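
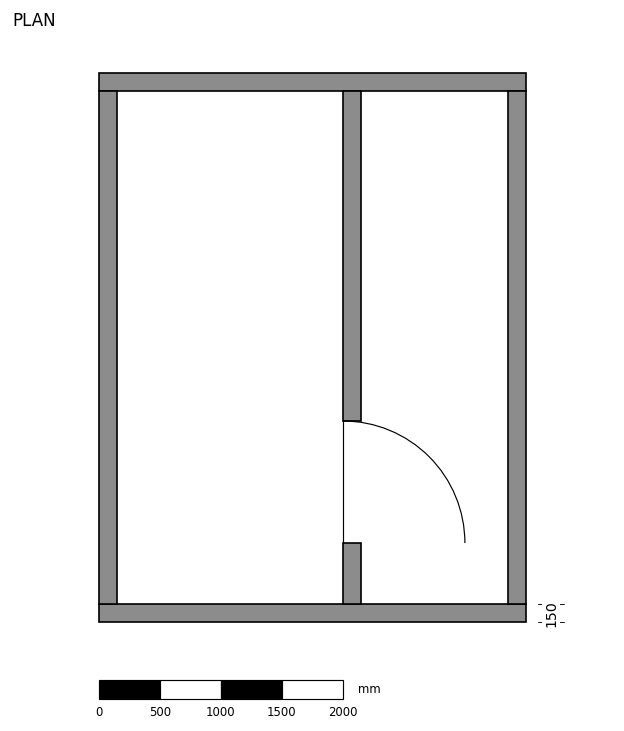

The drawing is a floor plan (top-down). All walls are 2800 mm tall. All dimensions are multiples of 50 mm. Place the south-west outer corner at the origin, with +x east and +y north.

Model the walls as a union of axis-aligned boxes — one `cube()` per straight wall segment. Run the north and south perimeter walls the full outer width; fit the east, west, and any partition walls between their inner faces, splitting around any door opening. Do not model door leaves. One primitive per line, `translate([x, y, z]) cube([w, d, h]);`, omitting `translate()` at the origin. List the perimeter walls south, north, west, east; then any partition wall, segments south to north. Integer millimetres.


cube([3500, 150, 2800]);
translate([0, 4350, 0]) cube([3500, 150, 2800]);
translate([0, 150, 0]) cube([150, 4200, 2800]);
translate([3350, 150, 0]) cube([150, 4200, 2800]);
translate([2000, 150, 0]) cube([150, 500, 2800]);
translate([2000, 1650, 0]) cube([150, 2700, 2800]);


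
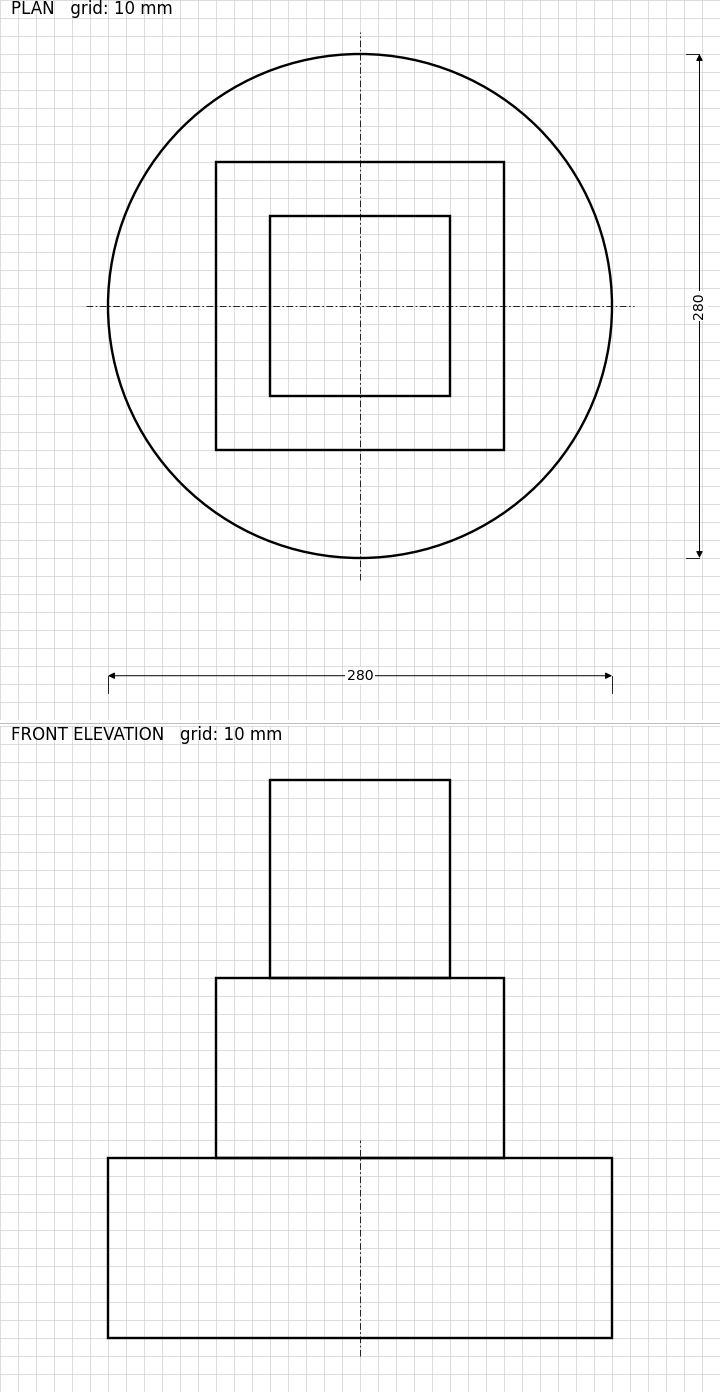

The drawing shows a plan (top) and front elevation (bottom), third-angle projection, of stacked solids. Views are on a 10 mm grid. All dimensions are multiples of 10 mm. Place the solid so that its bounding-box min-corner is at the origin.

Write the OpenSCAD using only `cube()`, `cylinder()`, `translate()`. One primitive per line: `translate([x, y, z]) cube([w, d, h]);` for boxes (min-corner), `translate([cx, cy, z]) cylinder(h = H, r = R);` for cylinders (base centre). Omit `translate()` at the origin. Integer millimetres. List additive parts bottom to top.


translate([140, 140, 0]) cylinder(h = 100, r = 140);
translate([60, 60, 100]) cube([160, 160, 100]);
translate([90, 90, 200]) cube([100, 100, 110]);


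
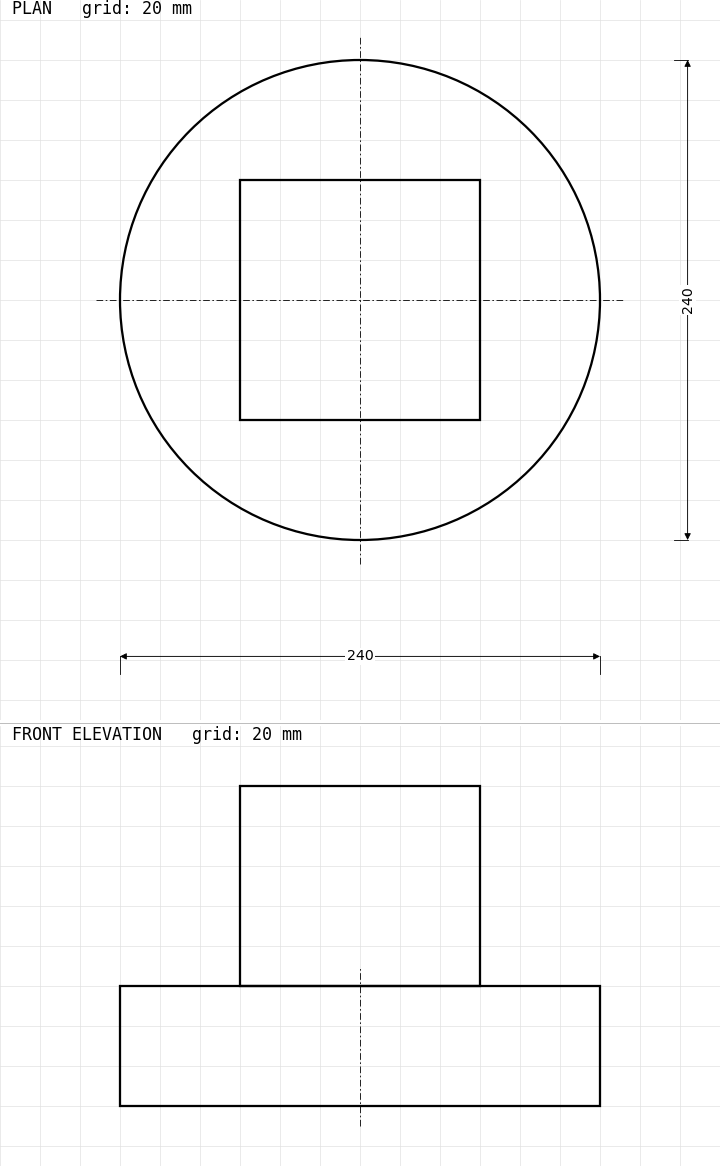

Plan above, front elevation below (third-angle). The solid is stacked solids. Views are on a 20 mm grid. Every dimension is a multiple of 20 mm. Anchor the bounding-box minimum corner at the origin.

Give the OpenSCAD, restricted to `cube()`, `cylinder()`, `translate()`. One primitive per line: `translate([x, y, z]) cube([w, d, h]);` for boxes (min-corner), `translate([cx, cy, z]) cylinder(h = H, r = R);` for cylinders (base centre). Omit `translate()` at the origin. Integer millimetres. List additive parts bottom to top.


translate([120, 120, 0]) cylinder(h = 60, r = 120);
translate([60, 60, 60]) cube([120, 120, 100]);


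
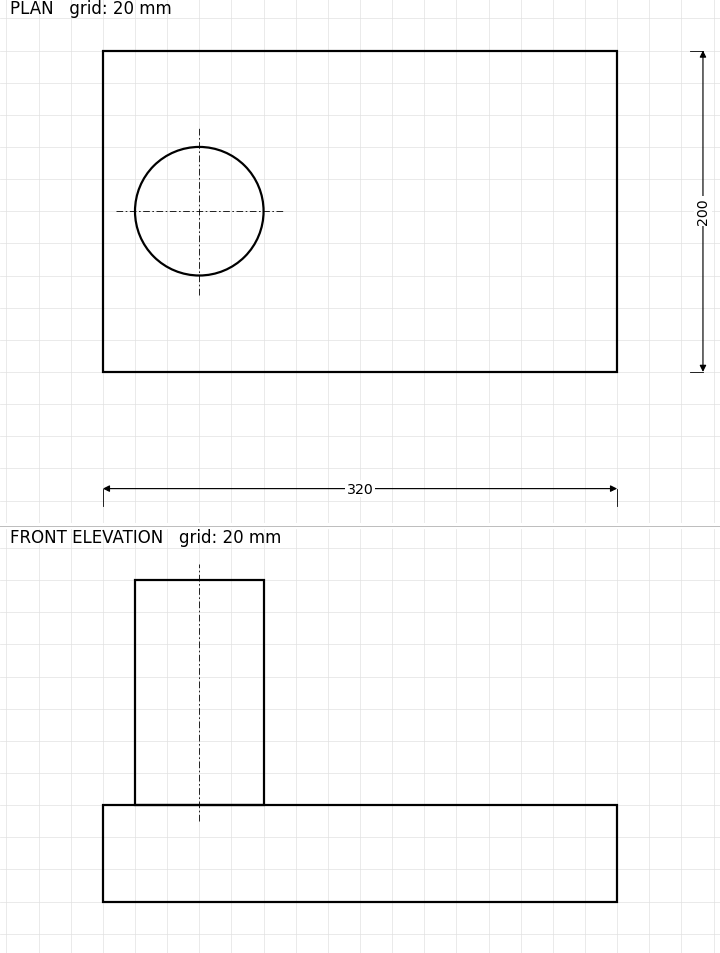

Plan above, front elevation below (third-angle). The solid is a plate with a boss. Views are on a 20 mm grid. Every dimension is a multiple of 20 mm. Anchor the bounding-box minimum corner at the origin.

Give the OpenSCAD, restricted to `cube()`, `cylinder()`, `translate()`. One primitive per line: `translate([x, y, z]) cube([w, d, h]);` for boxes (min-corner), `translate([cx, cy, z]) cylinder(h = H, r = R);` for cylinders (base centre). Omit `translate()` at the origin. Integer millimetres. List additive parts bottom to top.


cube([320, 200, 60]);
translate([60, 100, 60]) cylinder(h = 140, r = 40);


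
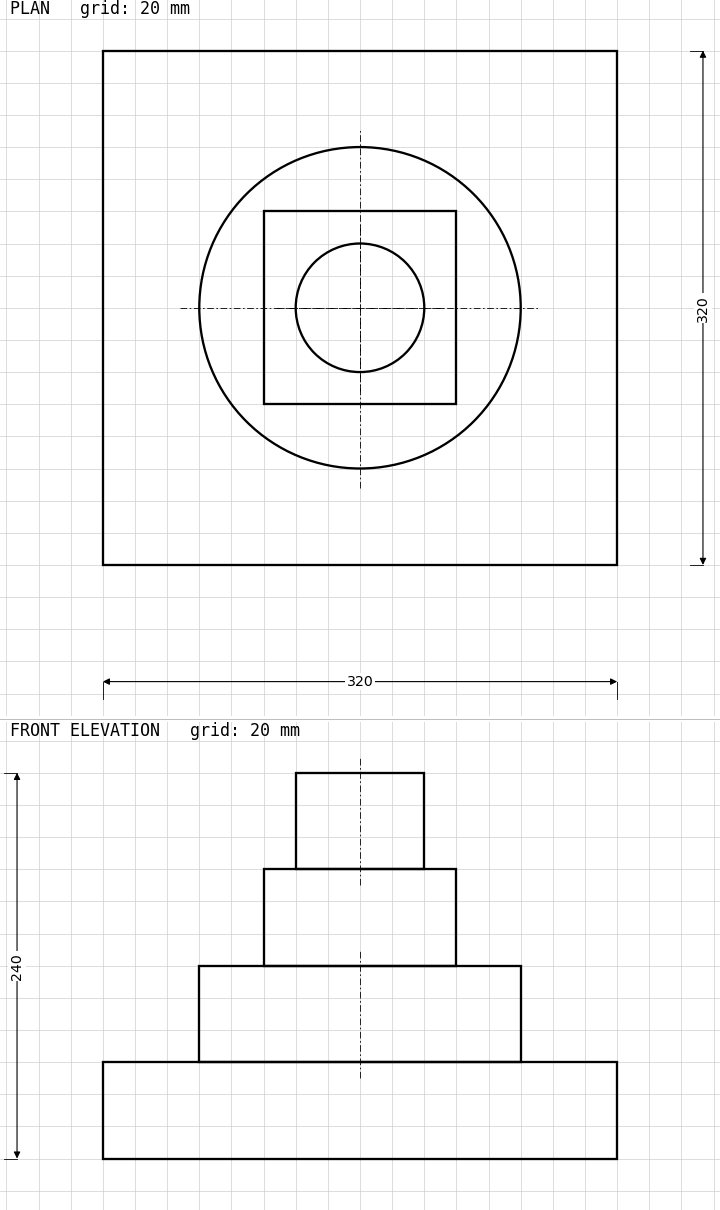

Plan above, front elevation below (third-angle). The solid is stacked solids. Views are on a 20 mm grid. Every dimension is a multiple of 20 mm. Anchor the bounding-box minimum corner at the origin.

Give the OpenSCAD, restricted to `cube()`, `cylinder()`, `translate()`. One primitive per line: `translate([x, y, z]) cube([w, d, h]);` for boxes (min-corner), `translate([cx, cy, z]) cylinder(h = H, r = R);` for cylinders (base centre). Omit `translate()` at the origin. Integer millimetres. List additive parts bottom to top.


cube([320, 320, 60]);
translate([160, 160, 60]) cylinder(h = 60, r = 100);
translate([100, 100, 120]) cube([120, 120, 60]);
translate([160, 160, 180]) cylinder(h = 60, r = 40);


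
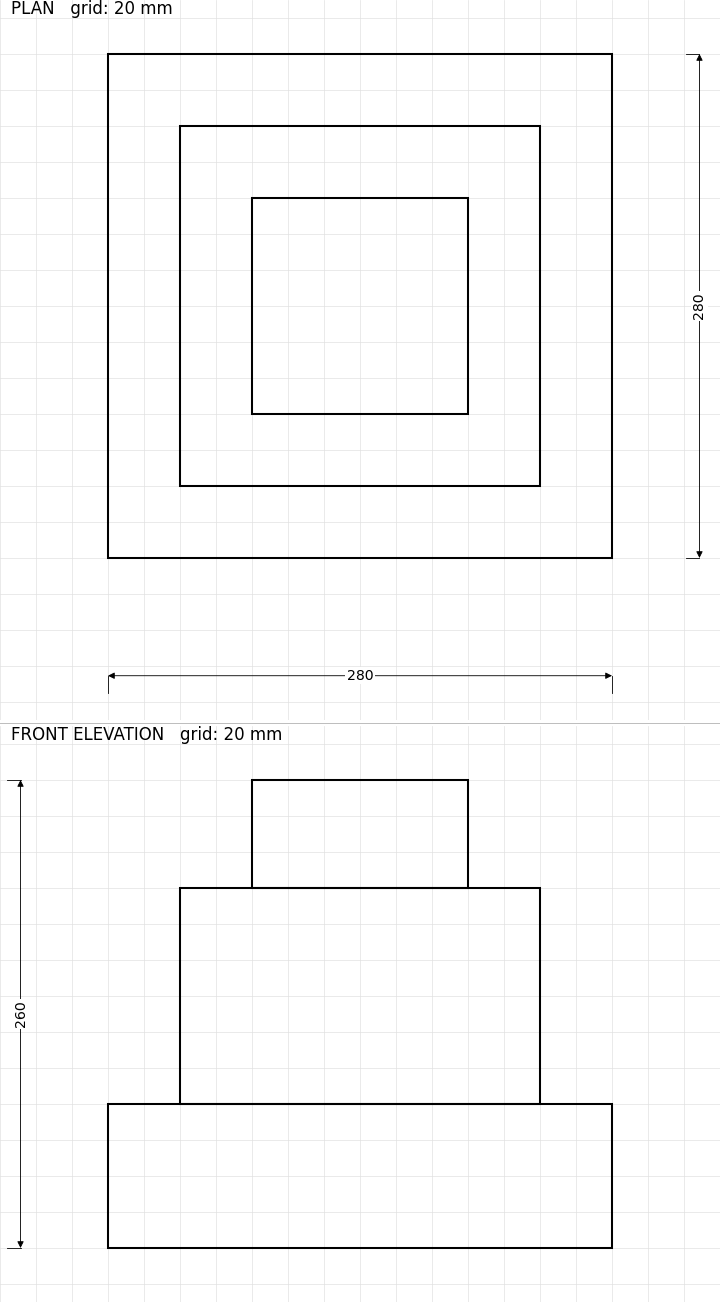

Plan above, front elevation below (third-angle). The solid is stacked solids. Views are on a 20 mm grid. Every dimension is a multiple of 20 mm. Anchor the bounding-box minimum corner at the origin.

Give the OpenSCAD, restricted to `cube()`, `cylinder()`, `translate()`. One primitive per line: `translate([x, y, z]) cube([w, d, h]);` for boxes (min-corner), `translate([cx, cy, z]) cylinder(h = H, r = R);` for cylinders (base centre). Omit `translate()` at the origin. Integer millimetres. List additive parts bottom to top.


cube([280, 280, 80]);
translate([40, 40, 80]) cube([200, 200, 120]);
translate([80, 80, 200]) cube([120, 120, 60]);


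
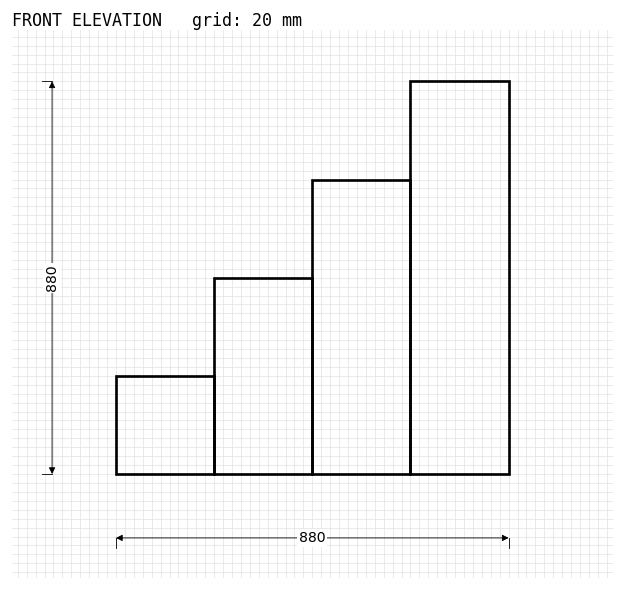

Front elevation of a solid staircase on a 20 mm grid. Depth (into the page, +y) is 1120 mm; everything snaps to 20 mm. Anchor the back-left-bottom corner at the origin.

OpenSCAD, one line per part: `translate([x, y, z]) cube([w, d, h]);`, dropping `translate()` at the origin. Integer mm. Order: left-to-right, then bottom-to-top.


cube([220, 1120, 220]);
translate([220, 0, 0]) cube([220, 1120, 440]);
translate([440, 0, 0]) cube([220, 1120, 660]);
translate([660, 0, 0]) cube([220, 1120, 880]);


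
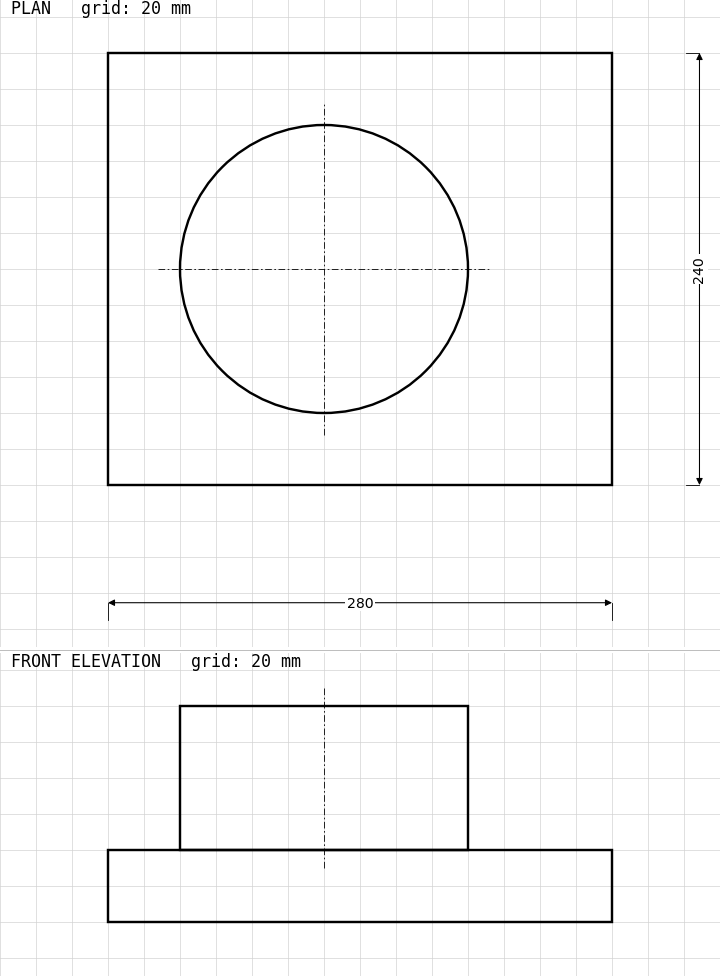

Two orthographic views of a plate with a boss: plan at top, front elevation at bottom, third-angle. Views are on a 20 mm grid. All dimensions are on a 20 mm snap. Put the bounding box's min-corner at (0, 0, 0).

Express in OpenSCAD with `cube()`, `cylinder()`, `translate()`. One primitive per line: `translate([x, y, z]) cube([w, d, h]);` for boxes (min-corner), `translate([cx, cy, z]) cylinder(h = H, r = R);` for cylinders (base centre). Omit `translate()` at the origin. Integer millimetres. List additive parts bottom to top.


cube([280, 240, 40]);
translate([120, 120, 40]) cylinder(h = 80, r = 80);


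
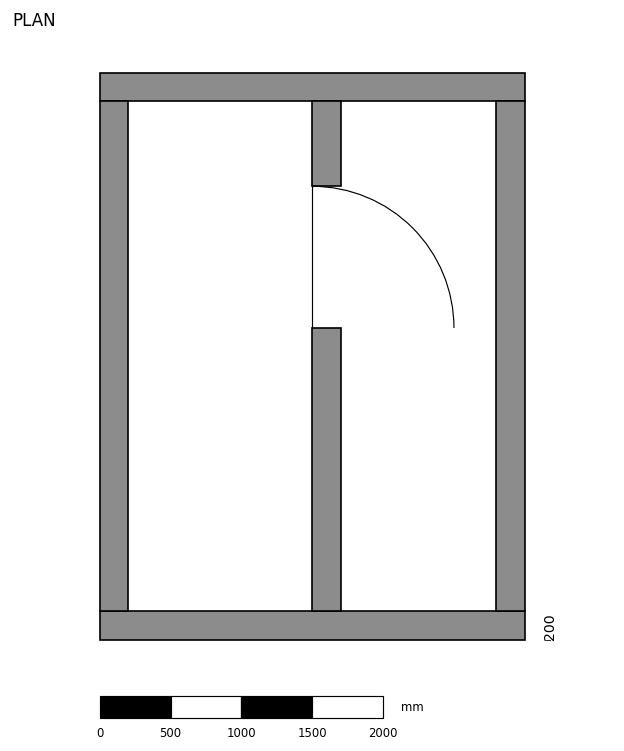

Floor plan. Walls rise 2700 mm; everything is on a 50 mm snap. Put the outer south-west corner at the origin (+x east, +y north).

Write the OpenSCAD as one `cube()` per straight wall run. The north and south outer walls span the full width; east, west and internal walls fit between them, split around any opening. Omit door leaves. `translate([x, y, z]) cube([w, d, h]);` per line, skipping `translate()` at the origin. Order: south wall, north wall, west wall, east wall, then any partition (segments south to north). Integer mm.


cube([3000, 200, 2700]);
translate([0, 3800, 0]) cube([3000, 200, 2700]);
translate([0, 200, 0]) cube([200, 3600, 2700]);
translate([2800, 200, 0]) cube([200, 3600, 2700]);
translate([1500, 200, 0]) cube([200, 2000, 2700]);
translate([1500, 3200, 0]) cube([200, 600, 2700]);


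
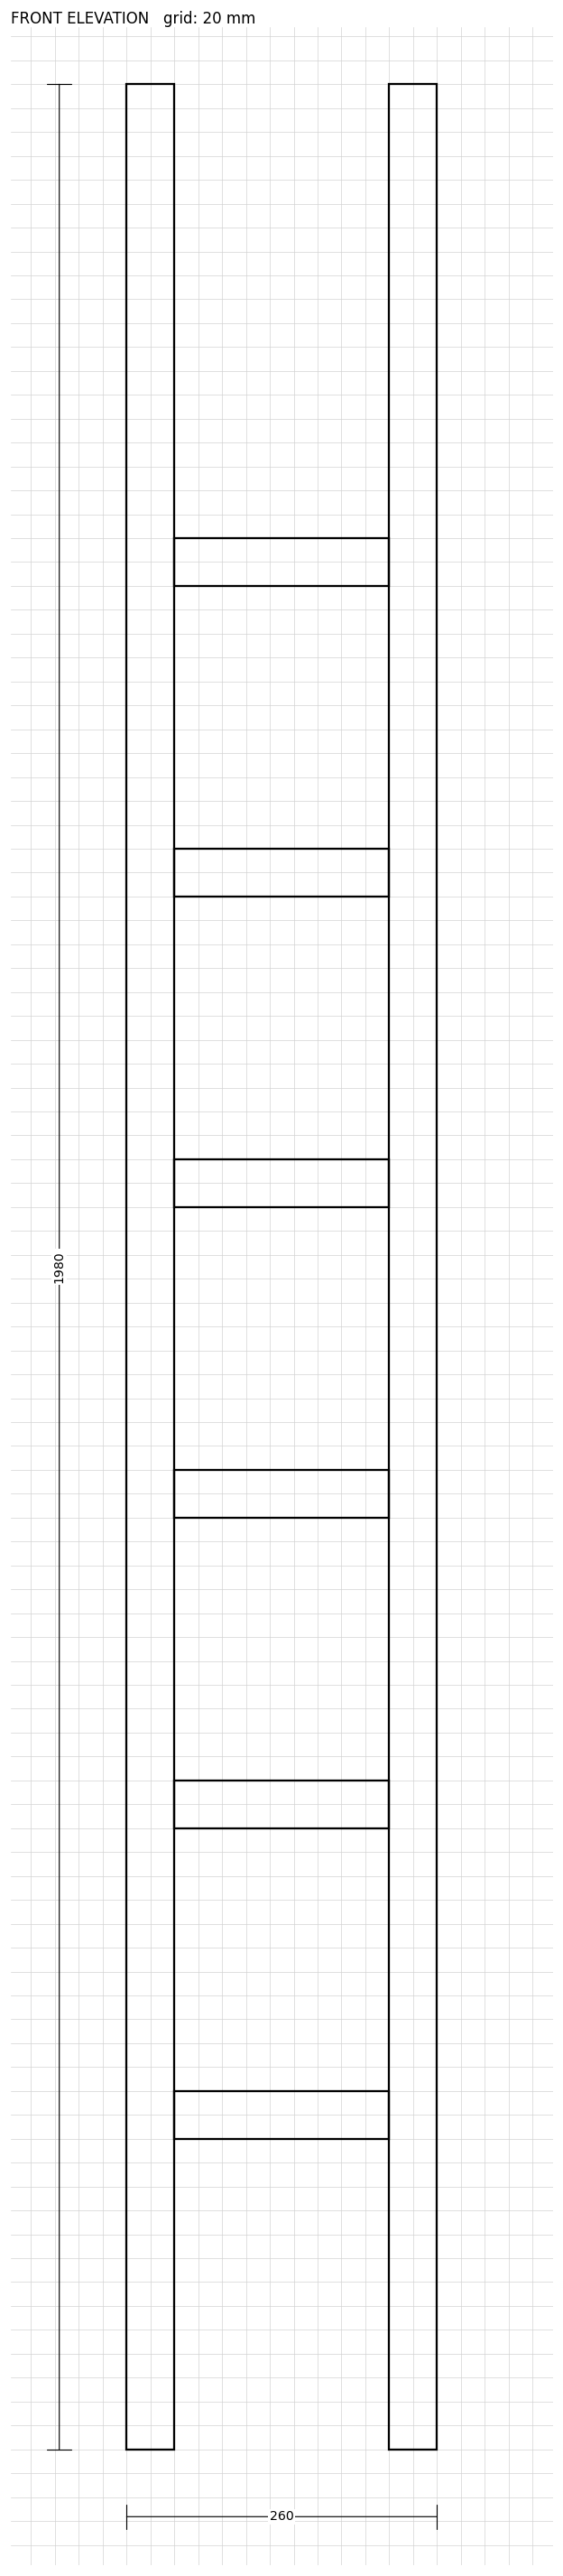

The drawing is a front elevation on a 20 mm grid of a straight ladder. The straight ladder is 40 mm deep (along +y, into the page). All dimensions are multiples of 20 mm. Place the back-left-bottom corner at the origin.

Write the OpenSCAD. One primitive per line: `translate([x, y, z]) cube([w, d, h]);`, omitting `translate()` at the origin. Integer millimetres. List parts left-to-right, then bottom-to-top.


cube([40, 40, 1980]);
translate([40, 0, 260]) cube([180, 40, 40]);
translate([40, 0, 520]) cube([180, 40, 40]);
translate([40, 0, 780]) cube([180, 40, 40]);
translate([40, 0, 1040]) cube([180, 40, 40]);
translate([40, 0, 1300]) cube([180, 40, 40]);
translate([40, 0, 1560]) cube([180, 40, 40]);
translate([220, 0, 0]) cube([40, 40, 1980]);


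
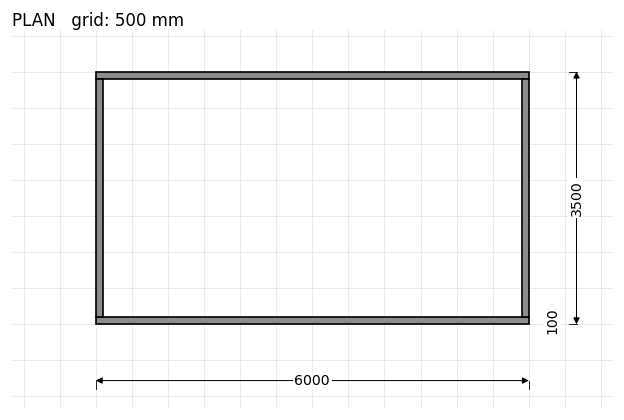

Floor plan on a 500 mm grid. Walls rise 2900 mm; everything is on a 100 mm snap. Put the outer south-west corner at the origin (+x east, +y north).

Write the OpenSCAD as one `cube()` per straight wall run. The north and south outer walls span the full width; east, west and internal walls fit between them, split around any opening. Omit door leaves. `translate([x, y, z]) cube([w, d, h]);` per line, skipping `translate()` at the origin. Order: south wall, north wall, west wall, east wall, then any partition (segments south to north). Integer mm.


cube([6000, 100, 2900]);
translate([0, 3400, 0]) cube([6000, 100, 2900]);
translate([0, 100, 0]) cube([100, 3300, 2900]);
translate([5900, 100, 0]) cube([100, 3300, 2900]);


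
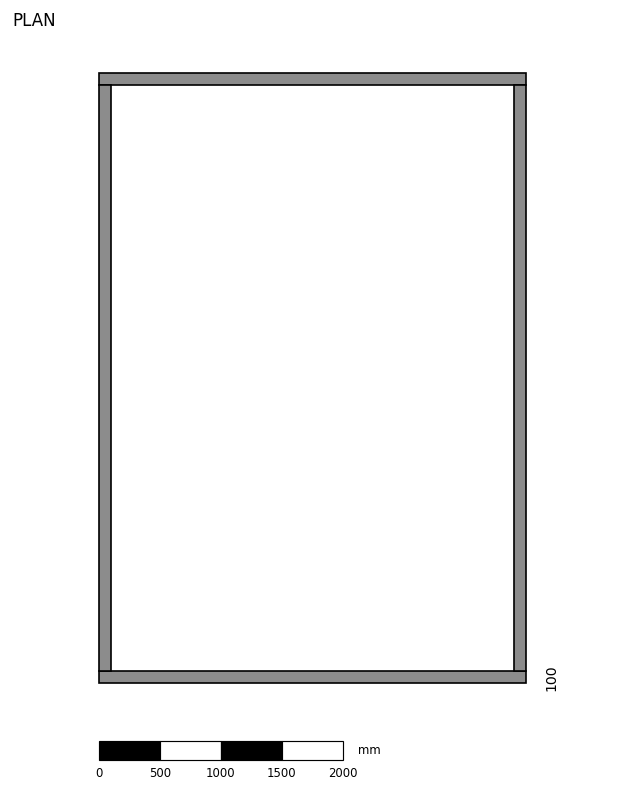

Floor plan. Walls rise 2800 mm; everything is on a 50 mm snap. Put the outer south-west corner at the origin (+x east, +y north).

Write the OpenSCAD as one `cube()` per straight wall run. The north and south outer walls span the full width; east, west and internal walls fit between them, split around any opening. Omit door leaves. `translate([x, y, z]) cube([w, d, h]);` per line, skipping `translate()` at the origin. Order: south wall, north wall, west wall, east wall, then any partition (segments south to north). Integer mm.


cube([3500, 100, 2800]);
translate([0, 4900, 0]) cube([3500, 100, 2800]);
translate([0, 100, 0]) cube([100, 4800, 2800]);
translate([3400, 100, 0]) cube([100, 4800, 2800]);


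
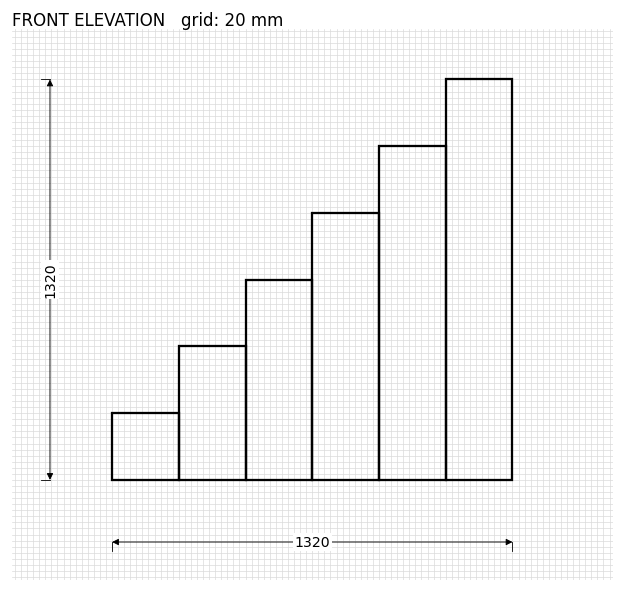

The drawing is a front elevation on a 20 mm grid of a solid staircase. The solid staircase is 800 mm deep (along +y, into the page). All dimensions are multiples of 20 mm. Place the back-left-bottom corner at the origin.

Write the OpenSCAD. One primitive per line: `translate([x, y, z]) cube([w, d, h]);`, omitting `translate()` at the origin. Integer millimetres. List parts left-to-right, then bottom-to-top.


cube([220, 800, 220]);
translate([220, 0, 0]) cube([220, 800, 440]);
translate([440, 0, 0]) cube([220, 800, 660]);
translate([660, 0, 0]) cube([220, 800, 880]);
translate([880, 0, 0]) cube([220, 800, 1100]);
translate([1100, 0, 0]) cube([220, 800, 1320]);


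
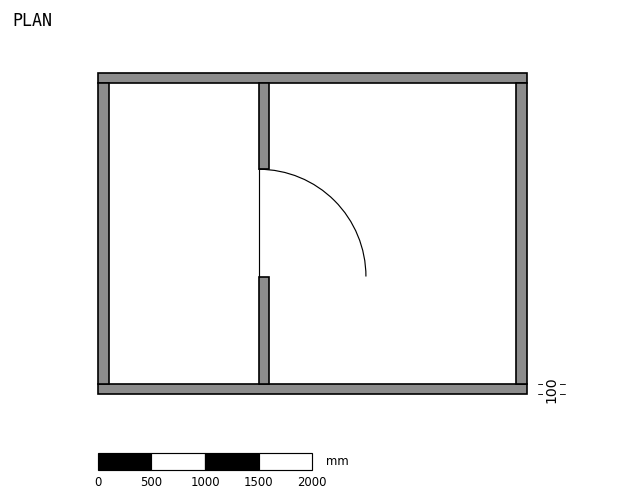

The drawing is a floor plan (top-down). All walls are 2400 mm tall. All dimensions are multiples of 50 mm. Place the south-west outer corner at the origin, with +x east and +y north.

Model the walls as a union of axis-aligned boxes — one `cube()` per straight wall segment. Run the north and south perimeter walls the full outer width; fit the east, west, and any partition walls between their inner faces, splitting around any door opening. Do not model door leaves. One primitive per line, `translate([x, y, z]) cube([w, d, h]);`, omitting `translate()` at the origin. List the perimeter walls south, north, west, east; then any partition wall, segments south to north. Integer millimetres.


cube([4000, 100, 2400]);
translate([0, 2900, 0]) cube([4000, 100, 2400]);
translate([0, 100, 0]) cube([100, 2800, 2400]);
translate([3900, 100, 0]) cube([100, 2800, 2400]);
translate([1500, 100, 0]) cube([100, 1000, 2400]);
translate([1500, 2100, 0]) cube([100, 800, 2400]);


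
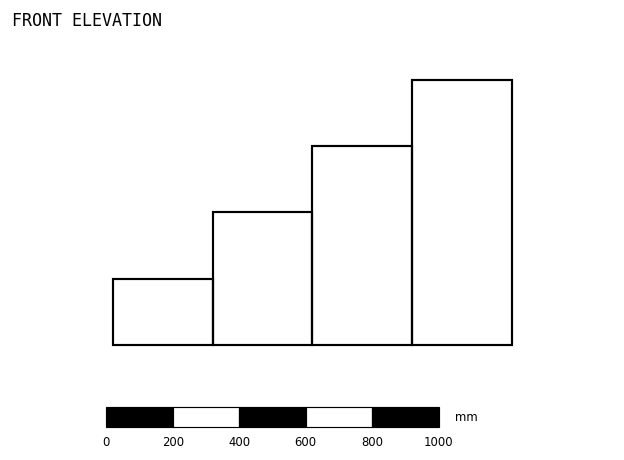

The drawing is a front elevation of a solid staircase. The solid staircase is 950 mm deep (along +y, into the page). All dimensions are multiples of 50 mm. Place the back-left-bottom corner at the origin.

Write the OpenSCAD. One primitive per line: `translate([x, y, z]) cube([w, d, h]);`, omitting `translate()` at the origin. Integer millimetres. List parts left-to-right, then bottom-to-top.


cube([300, 950, 200]);
translate([300, 0, 0]) cube([300, 950, 400]);
translate([600, 0, 0]) cube([300, 950, 600]);
translate([900, 0, 0]) cube([300, 950, 800]);


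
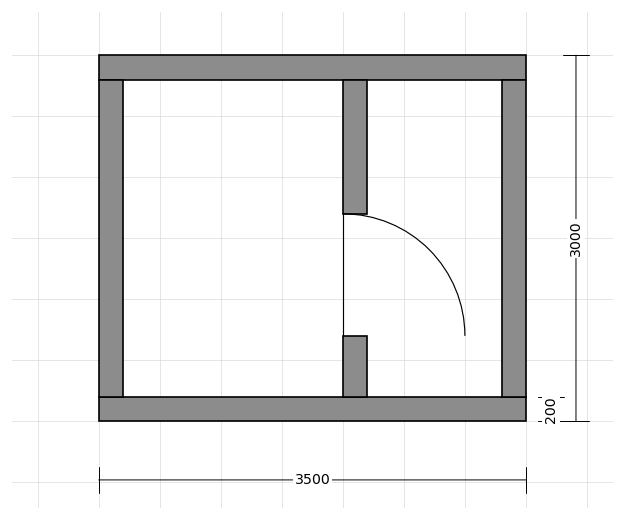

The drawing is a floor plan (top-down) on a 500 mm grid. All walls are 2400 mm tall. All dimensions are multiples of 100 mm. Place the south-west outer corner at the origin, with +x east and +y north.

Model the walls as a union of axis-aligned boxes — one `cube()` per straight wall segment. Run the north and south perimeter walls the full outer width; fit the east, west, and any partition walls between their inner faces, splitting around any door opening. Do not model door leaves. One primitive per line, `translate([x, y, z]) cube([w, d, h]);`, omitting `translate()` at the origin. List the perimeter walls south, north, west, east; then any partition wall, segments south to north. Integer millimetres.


cube([3500, 200, 2400]);
translate([0, 2800, 0]) cube([3500, 200, 2400]);
translate([0, 200, 0]) cube([200, 2600, 2400]);
translate([3300, 200, 0]) cube([200, 2600, 2400]);
translate([2000, 200, 0]) cube([200, 500, 2400]);
translate([2000, 1700, 0]) cube([200, 1100, 2400]);


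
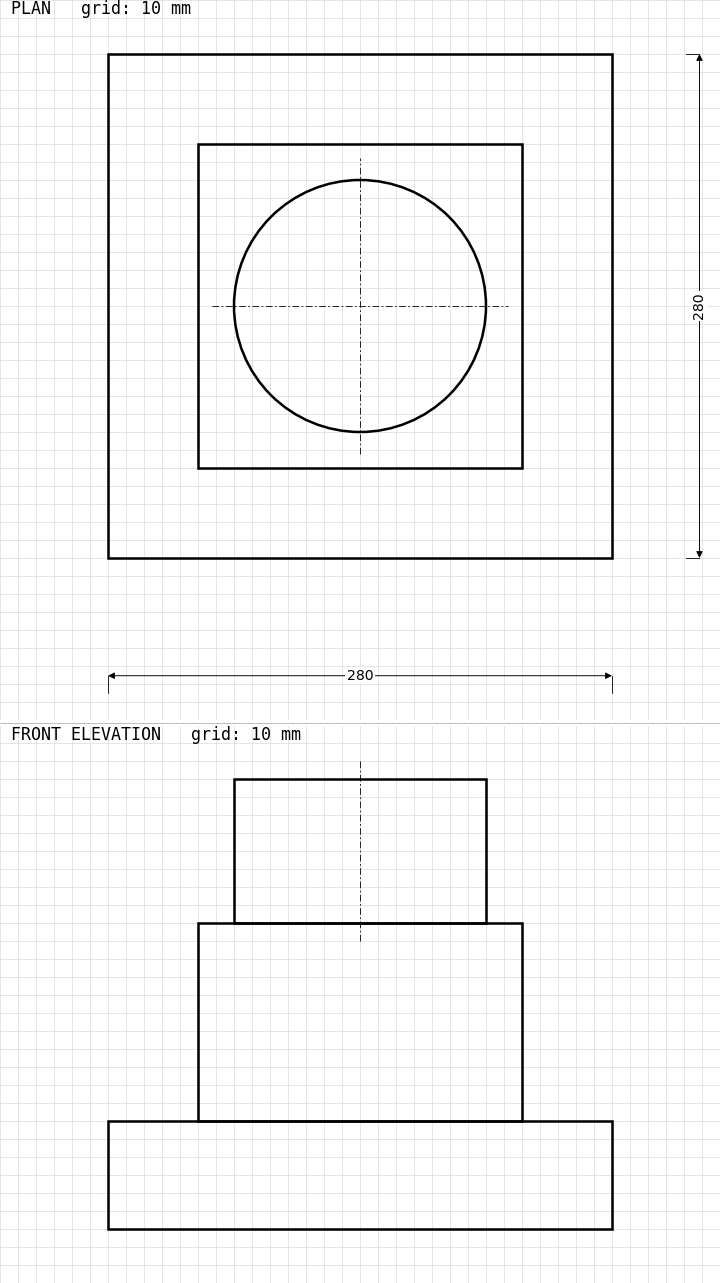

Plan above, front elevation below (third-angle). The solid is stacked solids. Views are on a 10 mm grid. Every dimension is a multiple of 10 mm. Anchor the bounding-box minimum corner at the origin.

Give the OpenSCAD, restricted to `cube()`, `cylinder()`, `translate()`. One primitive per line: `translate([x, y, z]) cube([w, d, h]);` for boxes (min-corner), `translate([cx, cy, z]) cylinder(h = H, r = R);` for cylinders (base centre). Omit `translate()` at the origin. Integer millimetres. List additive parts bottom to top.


cube([280, 280, 60]);
translate([50, 50, 60]) cube([180, 180, 110]);
translate([140, 140, 170]) cylinder(h = 80, r = 70);


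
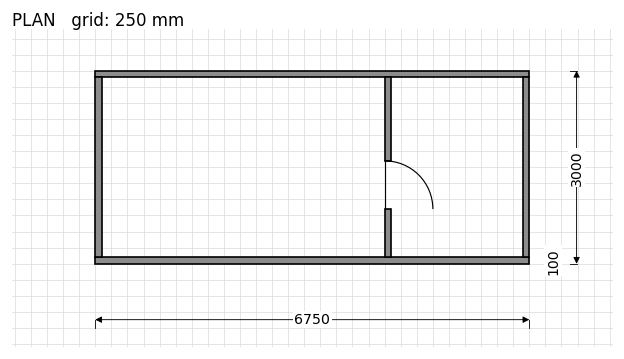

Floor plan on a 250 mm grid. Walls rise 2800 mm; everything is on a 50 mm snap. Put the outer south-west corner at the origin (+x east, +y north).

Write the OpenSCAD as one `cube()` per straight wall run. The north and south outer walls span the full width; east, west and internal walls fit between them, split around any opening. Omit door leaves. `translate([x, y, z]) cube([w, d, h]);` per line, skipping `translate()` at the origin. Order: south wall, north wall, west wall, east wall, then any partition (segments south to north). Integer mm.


cube([6750, 100, 2800]);
translate([0, 2900, 0]) cube([6750, 100, 2800]);
translate([0, 100, 0]) cube([100, 2800, 2800]);
translate([6650, 100, 0]) cube([100, 2800, 2800]);
translate([4500, 100, 0]) cube([100, 750, 2800]);
translate([4500, 1600, 0]) cube([100, 1300, 2800]);


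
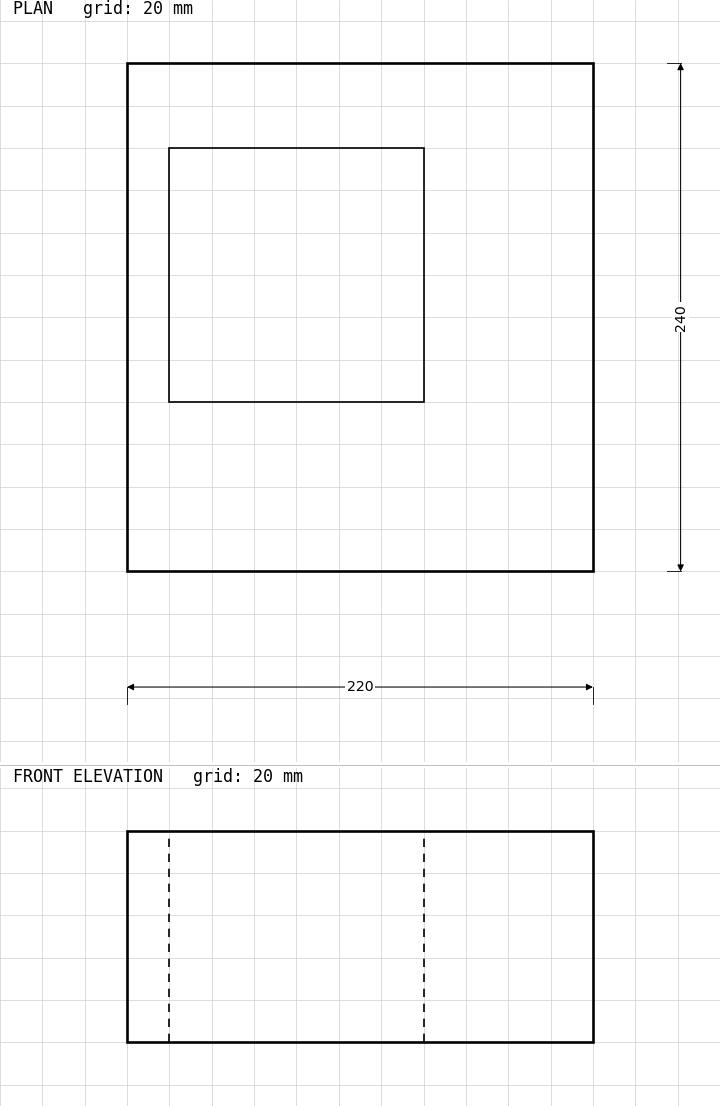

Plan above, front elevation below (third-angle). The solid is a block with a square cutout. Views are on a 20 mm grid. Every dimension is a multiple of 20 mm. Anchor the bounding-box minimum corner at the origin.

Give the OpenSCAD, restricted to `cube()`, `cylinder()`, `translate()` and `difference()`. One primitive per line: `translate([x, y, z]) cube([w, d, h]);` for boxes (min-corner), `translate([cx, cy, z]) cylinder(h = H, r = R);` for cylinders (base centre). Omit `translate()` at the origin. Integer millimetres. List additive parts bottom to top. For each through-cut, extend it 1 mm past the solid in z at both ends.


difference() {
  cube([220, 240, 100]);
  translate([20, 80, -1]) cube([120, 120, 102]);
}


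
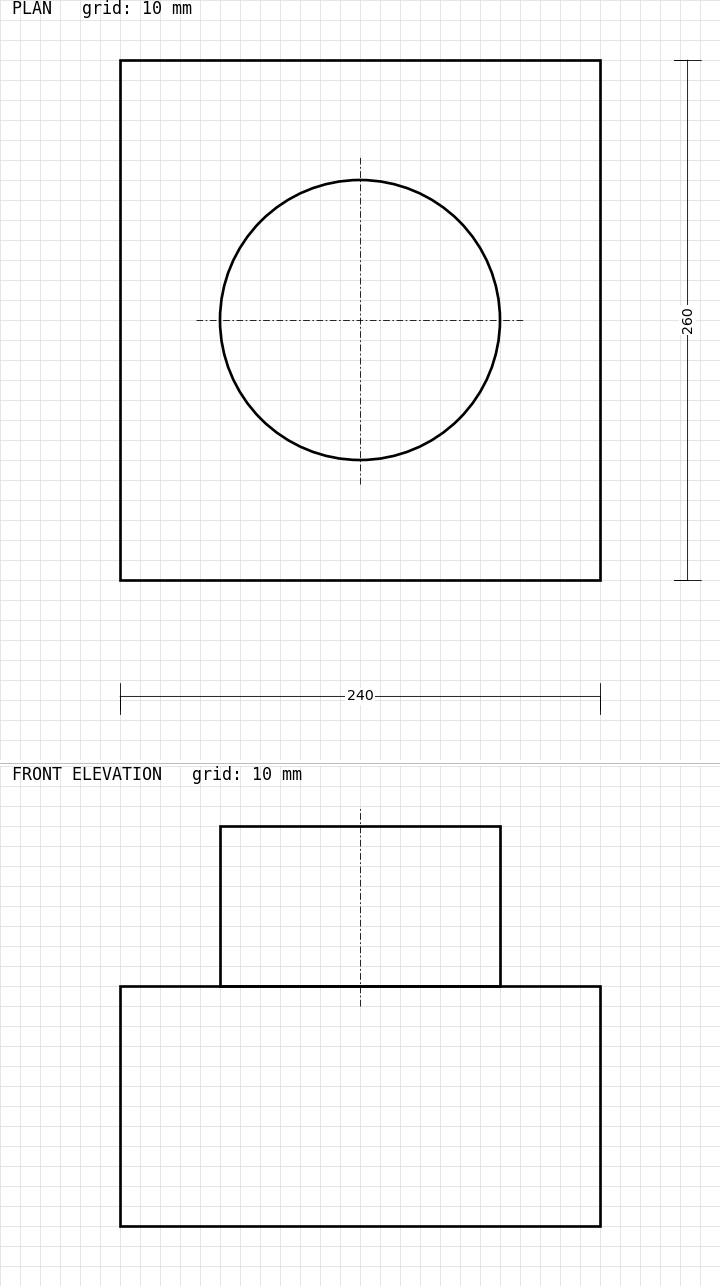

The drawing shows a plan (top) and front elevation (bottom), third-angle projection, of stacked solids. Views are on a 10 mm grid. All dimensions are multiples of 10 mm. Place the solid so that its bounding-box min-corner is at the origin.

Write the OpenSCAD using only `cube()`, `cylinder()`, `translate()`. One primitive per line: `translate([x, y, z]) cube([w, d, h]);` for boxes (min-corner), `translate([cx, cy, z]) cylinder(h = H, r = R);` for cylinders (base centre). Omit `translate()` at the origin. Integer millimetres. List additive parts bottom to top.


cube([240, 260, 120]);
translate([120, 130, 120]) cylinder(h = 80, r = 70);


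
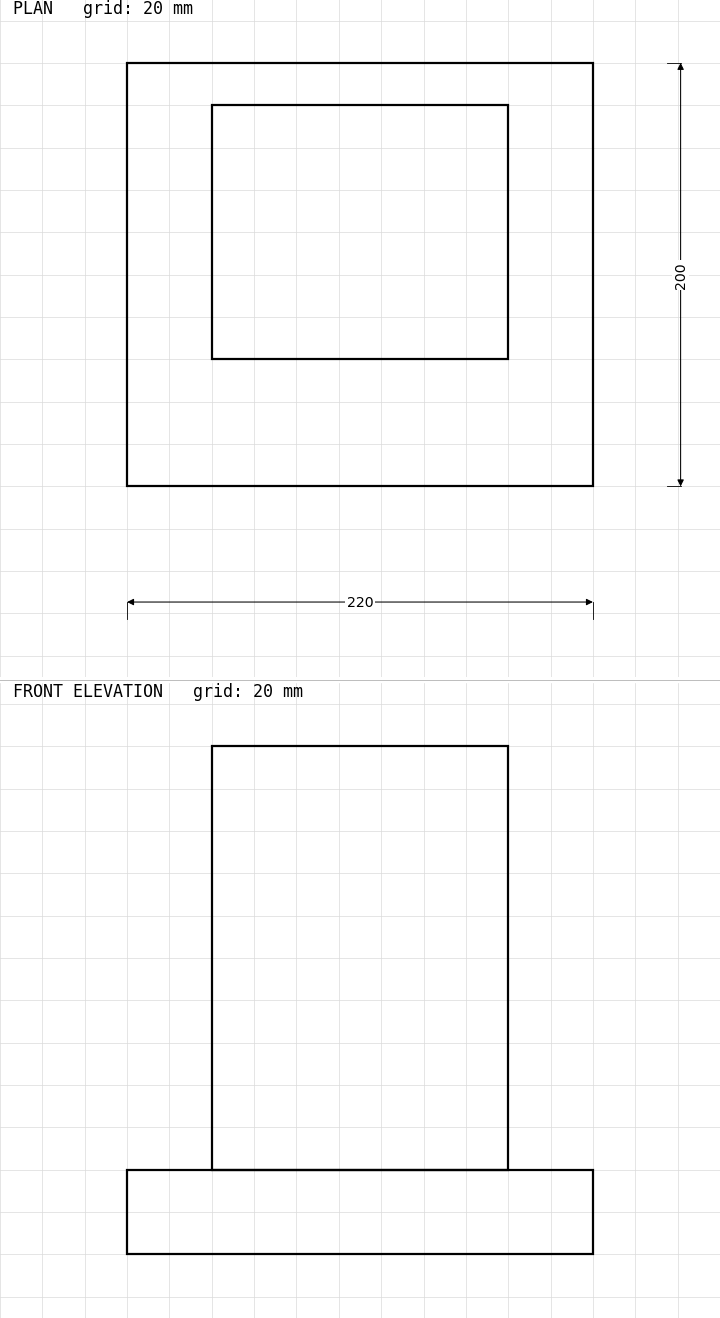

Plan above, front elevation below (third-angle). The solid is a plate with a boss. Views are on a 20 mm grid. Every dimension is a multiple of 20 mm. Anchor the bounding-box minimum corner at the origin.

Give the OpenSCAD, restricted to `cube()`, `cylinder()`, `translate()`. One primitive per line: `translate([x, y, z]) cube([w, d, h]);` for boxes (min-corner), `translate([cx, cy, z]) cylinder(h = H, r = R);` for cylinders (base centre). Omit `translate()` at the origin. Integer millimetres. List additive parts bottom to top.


cube([220, 200, 40]);
translate([40, 60, 40]) cube([140, 120, 200]);


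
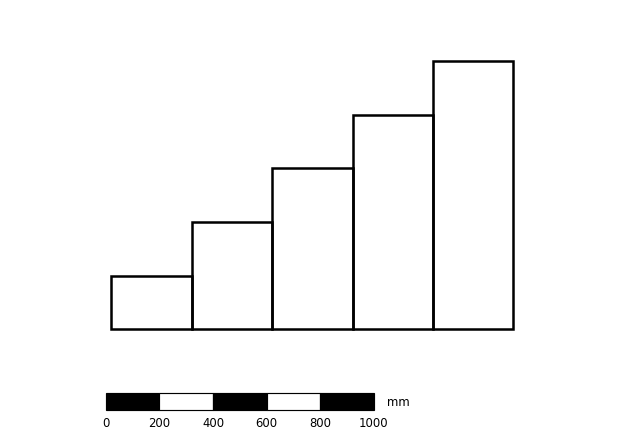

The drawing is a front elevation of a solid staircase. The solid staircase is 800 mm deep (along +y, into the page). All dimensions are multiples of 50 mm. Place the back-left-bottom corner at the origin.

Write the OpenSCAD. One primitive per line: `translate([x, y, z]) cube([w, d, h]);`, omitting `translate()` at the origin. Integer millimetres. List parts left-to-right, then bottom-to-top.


cube([300, 800, 200]);
translate([300, 0, 0]) cube([300, 800, 400]);
translate([600, 0, 0]) cube([300, 800, 600]);
translate([900, 0, 0]) cube([300, 800, 800]);
translate([1200, 0, 0]) cube([300, 800, 1000]);


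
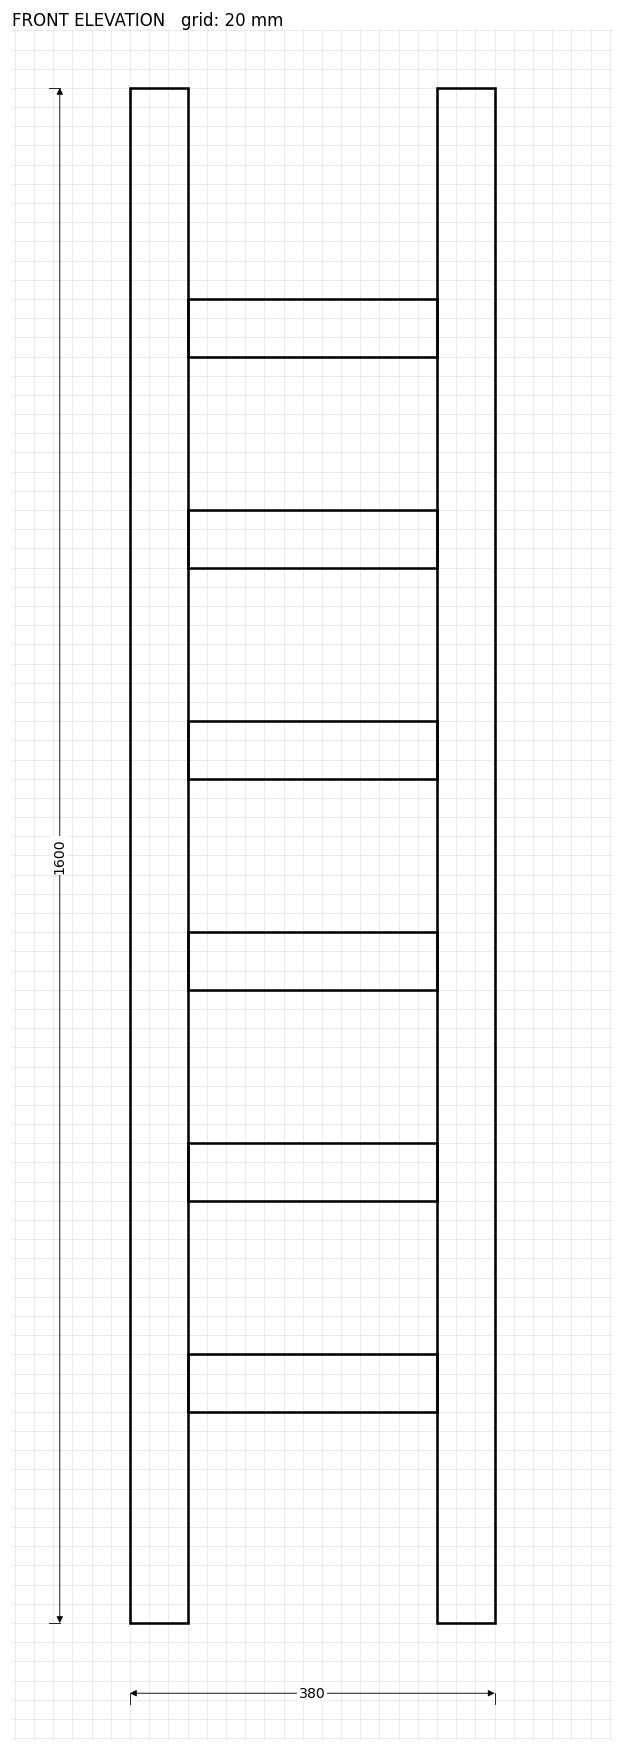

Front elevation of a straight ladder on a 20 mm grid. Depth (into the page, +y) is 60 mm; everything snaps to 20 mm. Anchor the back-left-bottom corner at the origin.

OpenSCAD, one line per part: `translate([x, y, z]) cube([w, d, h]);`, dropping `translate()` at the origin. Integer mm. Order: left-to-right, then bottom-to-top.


cube([60, 60, 1600]);
translate([60, 0, 220]) cube([260, 60, 60]);
translate([60, 0, 440]) cube([260, 60, 60]);
translate([60, 0, 660]) cube([260, 60, 60]);
translate([60, 0, 880]) cube([260, 60, 60]);
translate([60, 0, 1100]) cube([260, 60, 60]);
translate([60, 0, 1320]) cube([260, 60, 60]);
translate([320, 0, 0]) cube([60, 60, 1600]);


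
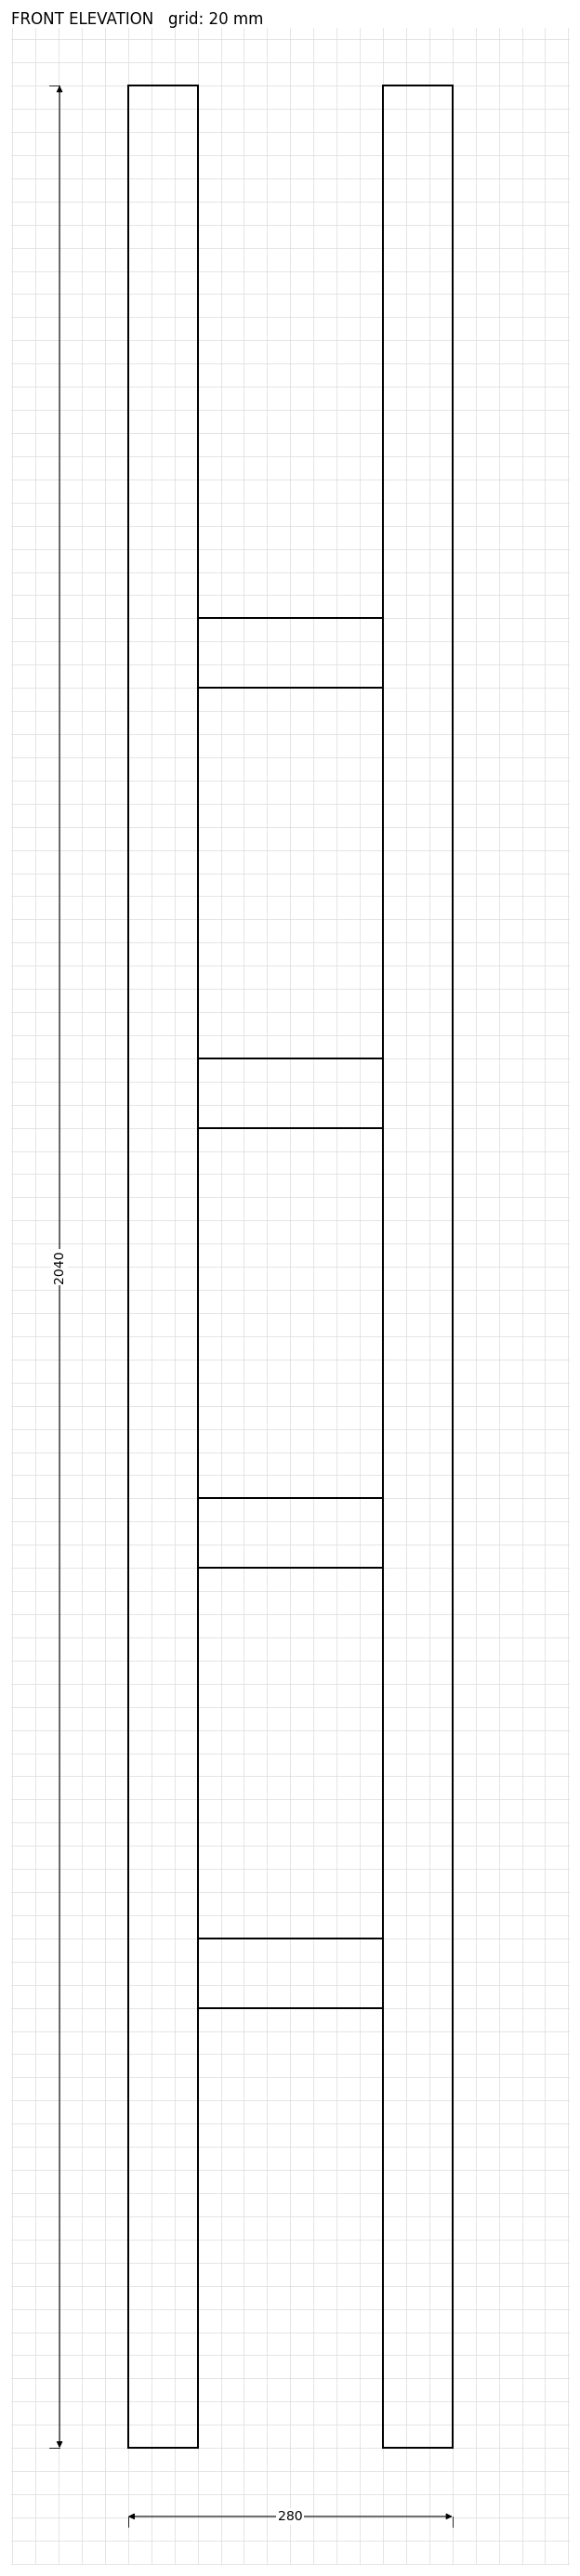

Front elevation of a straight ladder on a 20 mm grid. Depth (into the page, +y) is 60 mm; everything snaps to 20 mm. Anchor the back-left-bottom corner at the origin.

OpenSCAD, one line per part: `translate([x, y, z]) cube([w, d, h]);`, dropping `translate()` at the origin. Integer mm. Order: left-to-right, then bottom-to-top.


cube([60, 60, 2040]);
translate([60, 0, 380]) cube([160, 60, 60]);
translate([60, 0, 760]) cube([160, 60, 60]);
translate([60, 0, 1140]) cube([160, 60, 60]);
translate([60, 0, 1520]) cube([160, 60, 60]);
translate([220, 0, 0]) cube([60, 60, 2040]);


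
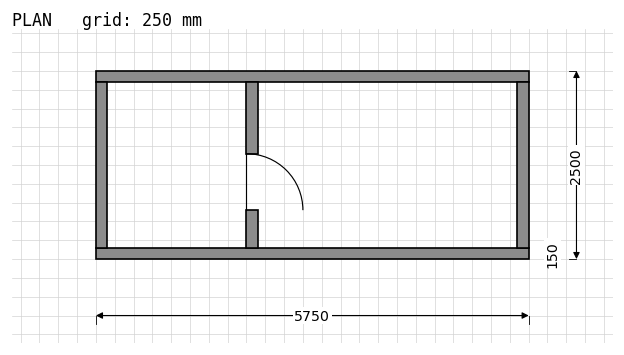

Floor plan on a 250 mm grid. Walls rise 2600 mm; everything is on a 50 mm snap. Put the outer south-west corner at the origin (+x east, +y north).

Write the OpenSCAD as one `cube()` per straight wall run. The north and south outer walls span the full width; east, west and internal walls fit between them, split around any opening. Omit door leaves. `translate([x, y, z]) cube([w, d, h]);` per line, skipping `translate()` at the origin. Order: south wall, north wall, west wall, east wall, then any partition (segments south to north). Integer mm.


cube([5750, 150, 2600]);
translate([0, 2350, 0]) cube([5750, 150, 2600]);
translate([0, 150, 0]) cube([150, 2200, 2600]);
translate([5600, 150, 0]) cube([150, 2200, 2600]);
translate([2000, 150, 0]) cube([150, 500, 2600]);
translate([2000, 1400, 0]) cube([150, 950, 2600]);


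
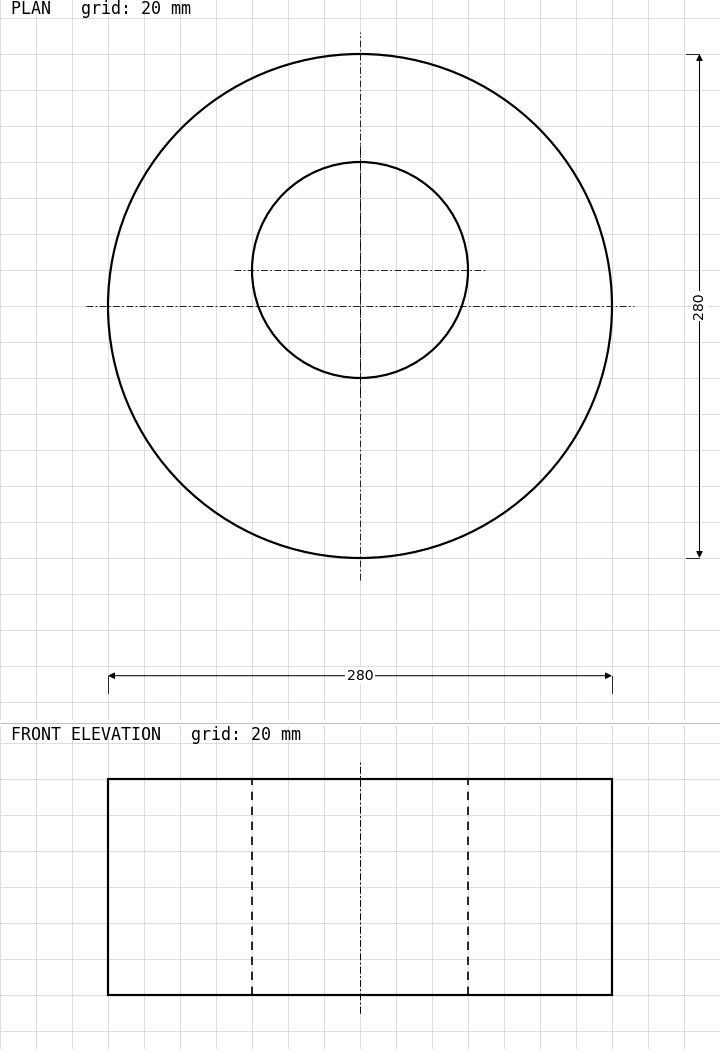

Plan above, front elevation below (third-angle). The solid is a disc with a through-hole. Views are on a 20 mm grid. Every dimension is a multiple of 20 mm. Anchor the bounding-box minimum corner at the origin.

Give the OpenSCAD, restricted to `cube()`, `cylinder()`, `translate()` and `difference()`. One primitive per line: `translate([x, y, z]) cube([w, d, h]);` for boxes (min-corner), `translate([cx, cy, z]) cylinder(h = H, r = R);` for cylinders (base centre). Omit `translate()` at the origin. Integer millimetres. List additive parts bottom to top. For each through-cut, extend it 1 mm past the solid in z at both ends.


difference() {
  translate([140, 140, 0]) cylinder(h = 120, r = 140);
  translate([140, 160, -1]) cylinder(h = 122, r = 60);
}


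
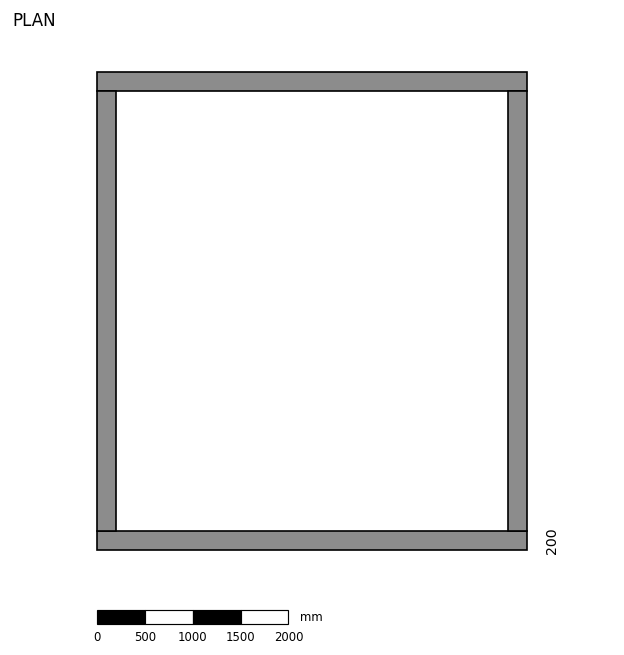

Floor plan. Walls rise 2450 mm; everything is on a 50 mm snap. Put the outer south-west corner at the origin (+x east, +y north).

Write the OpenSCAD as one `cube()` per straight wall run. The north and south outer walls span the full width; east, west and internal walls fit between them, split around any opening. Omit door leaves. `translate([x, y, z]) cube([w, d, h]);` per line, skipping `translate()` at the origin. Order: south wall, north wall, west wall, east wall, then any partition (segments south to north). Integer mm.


cube([4500, 200, 2450]);
translate([0, 4800, 0]) cube([4500, 200, 2450]);
translate([0, 200, 0]) cube([200, 4600, 2450]);
translate([4300, 200, 0]) cube([200, 4600, 2450]);


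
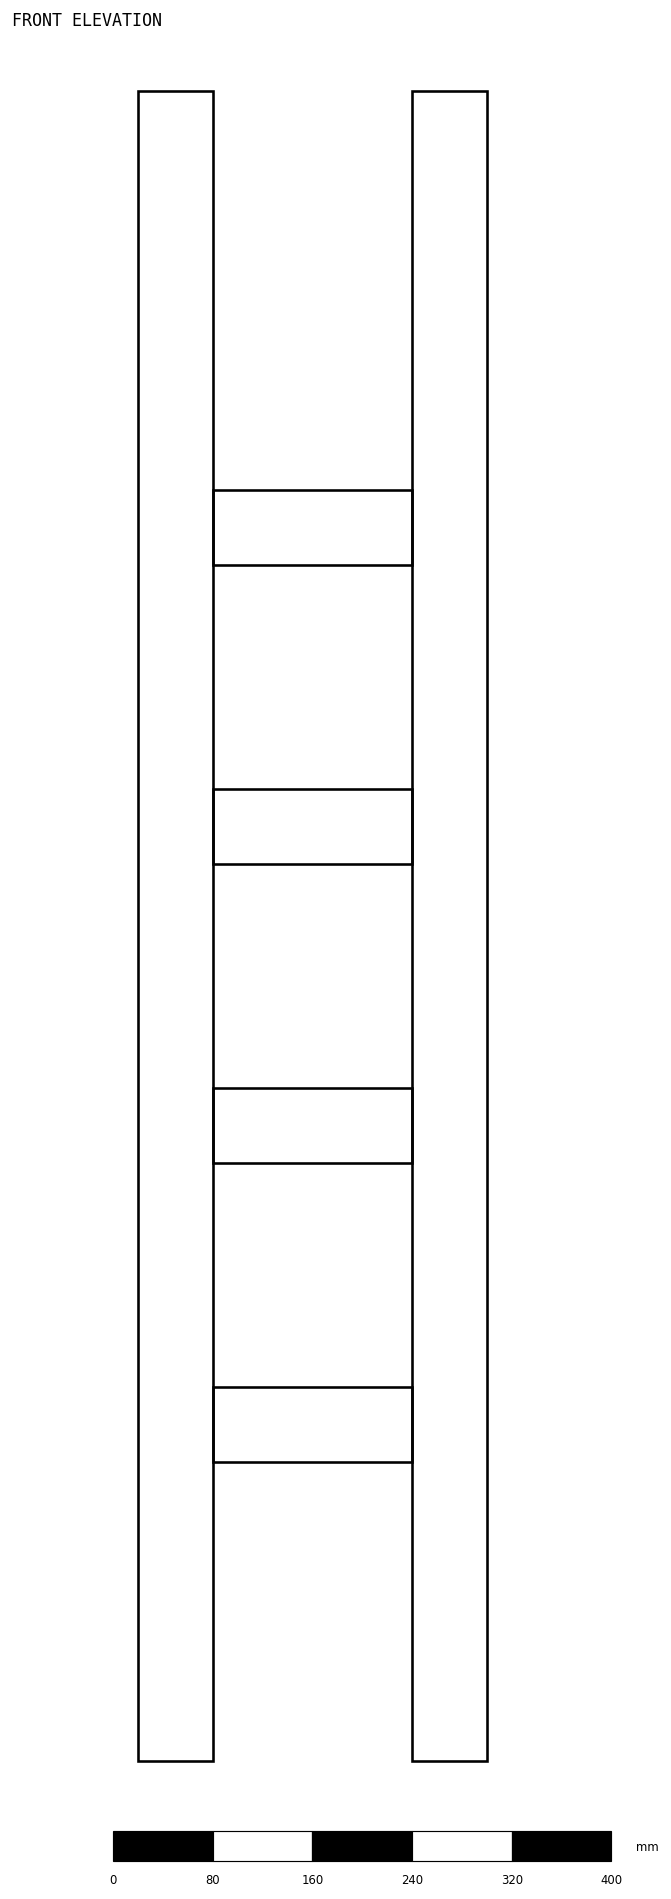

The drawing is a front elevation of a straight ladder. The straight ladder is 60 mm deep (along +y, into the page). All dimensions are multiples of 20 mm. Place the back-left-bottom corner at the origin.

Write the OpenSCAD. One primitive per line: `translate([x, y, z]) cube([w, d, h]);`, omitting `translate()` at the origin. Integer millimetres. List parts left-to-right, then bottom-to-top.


cube([60, 60, 1340]);
translate([60, 0, 240]) cube([160, 60, 60]);
translate([60, 0, 480]) cube([160, 60, 60]);
translate([60, 0, 720]) cube([160, 60, 60]);
translate([60, 0, 960]) cube([160, 60, 60]);
translate([220, 0, 0]) cube([60, 60, 1340]);


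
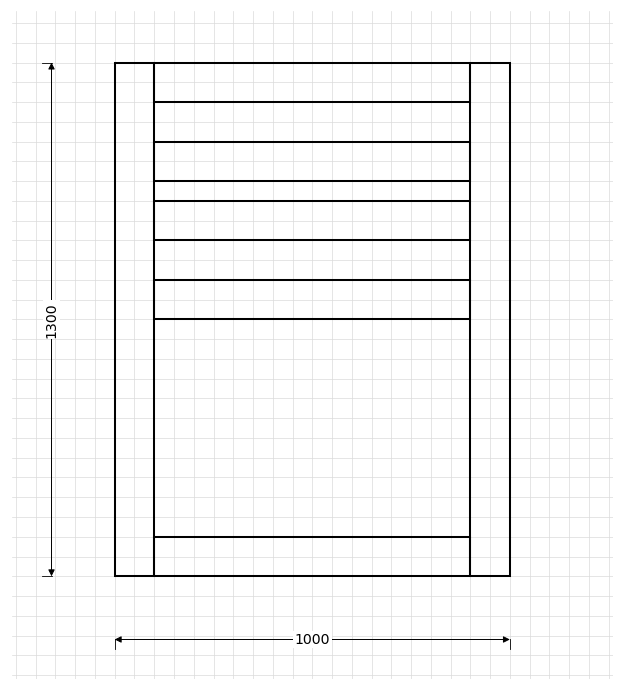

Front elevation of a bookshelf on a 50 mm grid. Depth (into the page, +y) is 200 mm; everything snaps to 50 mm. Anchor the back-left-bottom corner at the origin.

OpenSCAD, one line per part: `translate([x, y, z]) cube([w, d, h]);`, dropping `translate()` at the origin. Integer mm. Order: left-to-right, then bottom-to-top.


cube([100, 200, 1300]);
translate([100, 0, 0]) cube([800, 200, 100]);
translate([100, 0, 650]) cube([800, 200, 100]);
translate([100, 0, 850]) cube([800, 200, 100]);
translate([100, 0, 1000]) cube([800, 200, 100]);
translate([100, 0, 1200]) cube([800, 200, 100]);
translate([900, 0, 0]) cube([100, 200, 1300]);


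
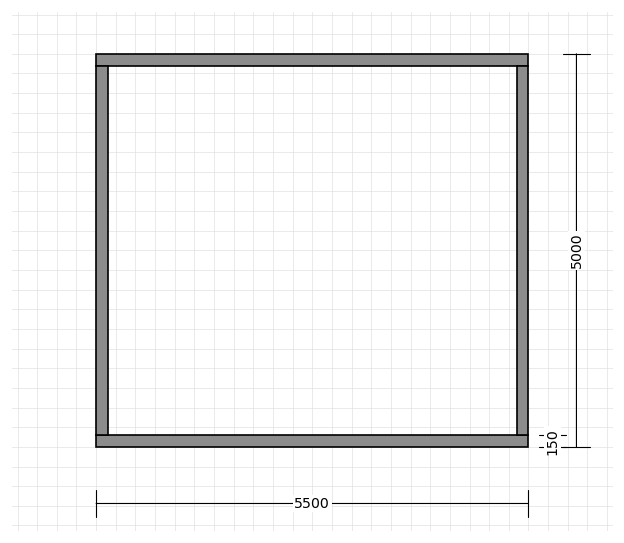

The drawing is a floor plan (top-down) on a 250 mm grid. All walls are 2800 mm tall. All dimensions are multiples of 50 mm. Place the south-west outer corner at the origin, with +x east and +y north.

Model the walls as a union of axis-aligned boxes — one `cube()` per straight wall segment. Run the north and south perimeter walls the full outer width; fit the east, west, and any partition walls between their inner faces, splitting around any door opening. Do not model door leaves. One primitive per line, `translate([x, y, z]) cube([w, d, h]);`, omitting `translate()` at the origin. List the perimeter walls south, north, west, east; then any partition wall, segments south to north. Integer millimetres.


cube([5500, 150, 2800]);
translate([0, 4850, 0]) cube([5500, 150, 2800]);
translate([0, 150, 0]) cube([150, 4700, 2800]);
translate([5350, 150, 0]) cube([150, 4700, 2800]);


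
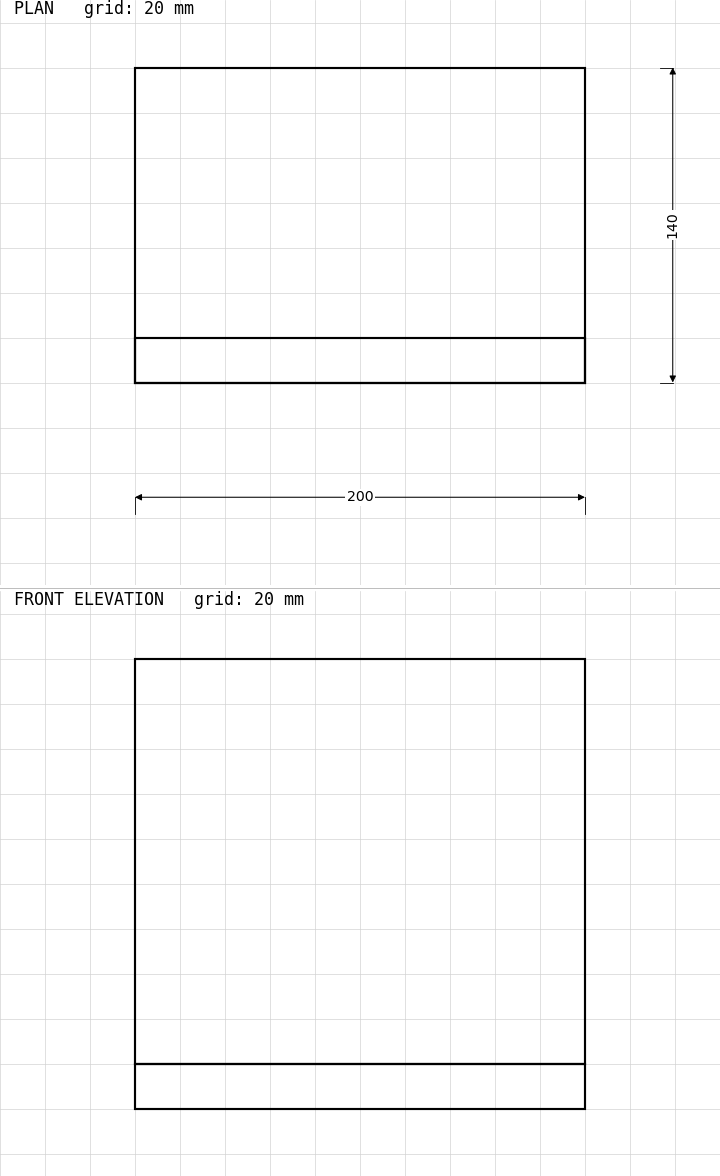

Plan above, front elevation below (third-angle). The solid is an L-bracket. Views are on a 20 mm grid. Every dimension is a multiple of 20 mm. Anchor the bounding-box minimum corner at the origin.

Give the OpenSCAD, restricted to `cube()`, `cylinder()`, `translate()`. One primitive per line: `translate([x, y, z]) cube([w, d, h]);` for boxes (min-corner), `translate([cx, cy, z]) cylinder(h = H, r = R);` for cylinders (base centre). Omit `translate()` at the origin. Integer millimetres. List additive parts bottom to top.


cube([200, 140, 20]);
translate([0, 0, 20]) cube([200, 20, 180]);


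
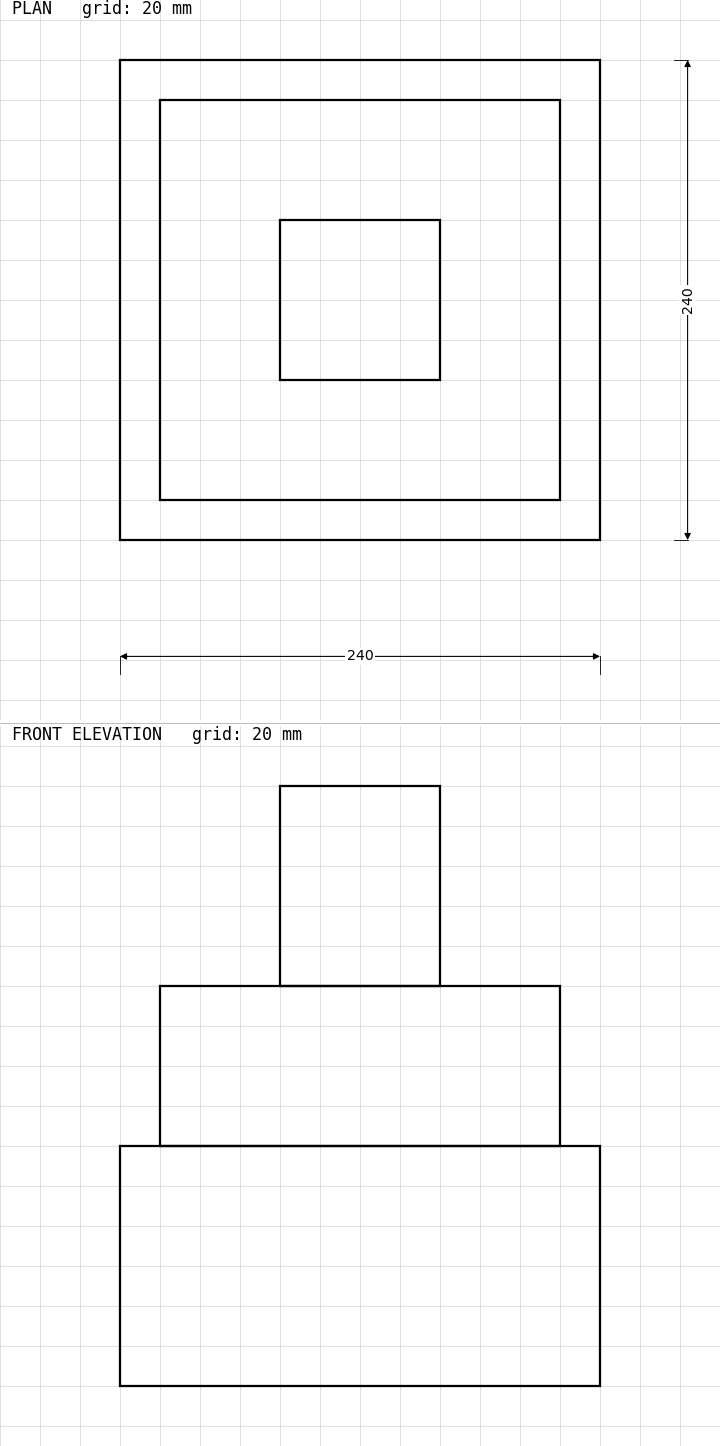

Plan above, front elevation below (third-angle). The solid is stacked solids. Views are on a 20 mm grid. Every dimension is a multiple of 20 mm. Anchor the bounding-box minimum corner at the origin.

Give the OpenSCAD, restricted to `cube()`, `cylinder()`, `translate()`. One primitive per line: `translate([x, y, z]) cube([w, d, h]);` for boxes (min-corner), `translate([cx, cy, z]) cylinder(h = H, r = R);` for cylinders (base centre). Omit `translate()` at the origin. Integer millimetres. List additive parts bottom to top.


cube([240, 240, 120]);
translate([20, 20, 120]) cube([200, 200, 80]);
translate([80, 80, 200]) cube([80, 80, 100]);


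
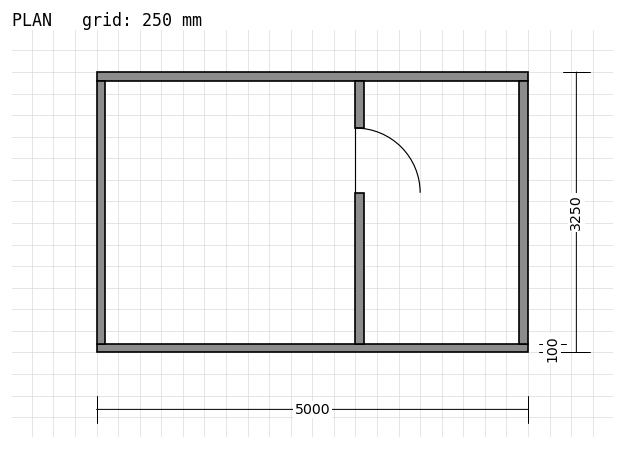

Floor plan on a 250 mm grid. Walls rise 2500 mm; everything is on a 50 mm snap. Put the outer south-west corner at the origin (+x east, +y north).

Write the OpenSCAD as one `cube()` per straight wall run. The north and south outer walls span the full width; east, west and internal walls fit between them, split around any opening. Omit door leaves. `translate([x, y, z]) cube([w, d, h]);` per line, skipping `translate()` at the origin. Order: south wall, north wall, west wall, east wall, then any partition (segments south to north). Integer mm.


cube([5000, 100, 2500]);
translate([0, 3150, 0]) cube([5000, 100, 2500]);
translate([0, 100, 0]) cube([100, 3050, 2500]);
translate([4900, 100, 0]) cube([100, 3050, 2500]);
translate([3000, 100, 0]) cube([100, 1750, 2500]);
translate([3000, 2600, 0]) cube([100, 550, 2500]);


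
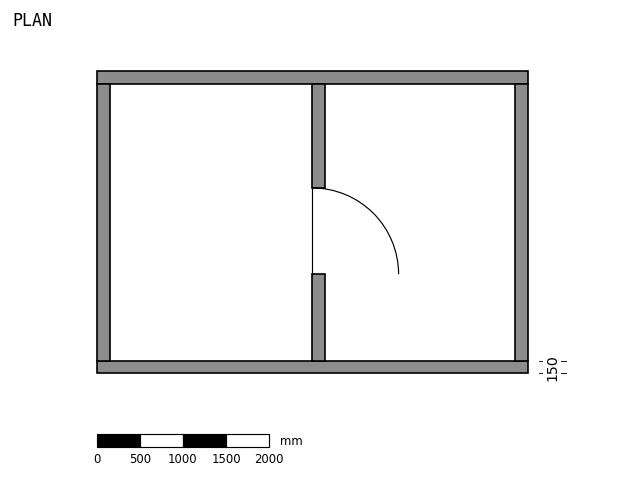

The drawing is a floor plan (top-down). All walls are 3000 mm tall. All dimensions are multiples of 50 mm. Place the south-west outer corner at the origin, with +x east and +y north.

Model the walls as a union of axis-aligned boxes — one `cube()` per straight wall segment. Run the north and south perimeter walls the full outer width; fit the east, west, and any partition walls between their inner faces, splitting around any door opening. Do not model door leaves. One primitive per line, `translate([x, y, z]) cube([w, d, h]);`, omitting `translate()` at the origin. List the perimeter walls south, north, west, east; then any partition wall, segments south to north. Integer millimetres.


cube([5000, 150, 3000]);
translate([0, 3350, 0]) cube([5000, 150, 3000]);
translate([0, 150, 0]) cube([150, 3200, 3000]);
translate([4850, 150, 0]) cube([150, 3200, 3000]);
translate([2500, 150, 0]) cube([150, 1000, 3000]);
translate([2500, 2150, 0]) cube([150, 1200, 3000]);
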